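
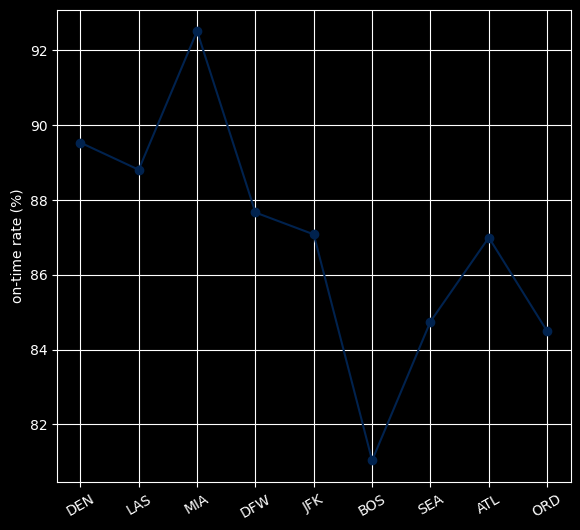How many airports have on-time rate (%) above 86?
Above 86: DEN, LAS, MIA, DFW, JFK, ATL.

6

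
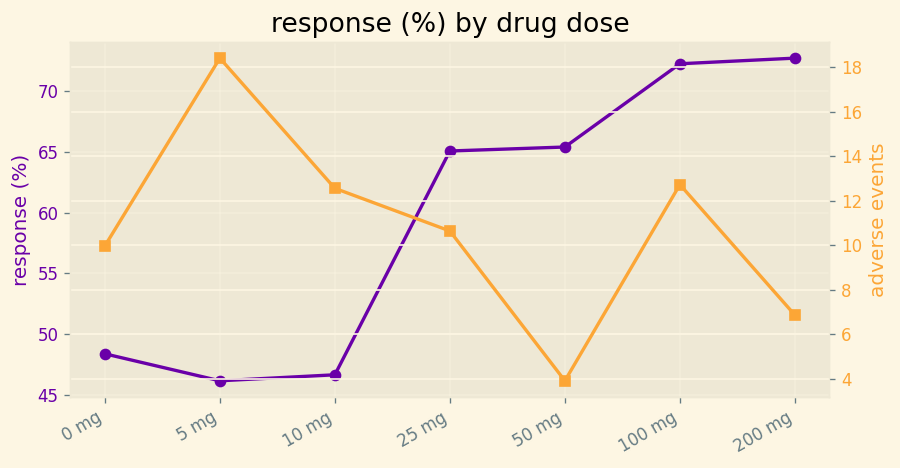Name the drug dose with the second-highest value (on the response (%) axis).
100 mg

Top 3 (on the response (%) axis): 200 mg ≈ 75, 100 mg ≈ 70, 50 mg ≈ 65.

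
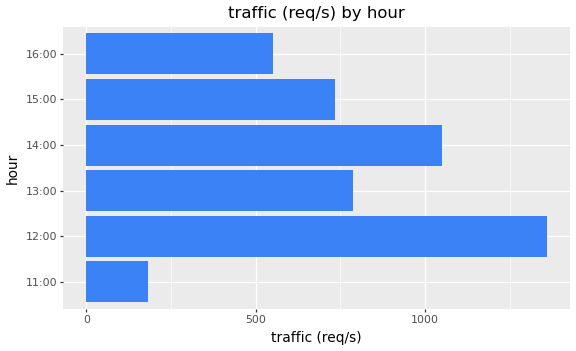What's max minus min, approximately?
Max 12:00 ≈ 1400, min 11:00 ≈ 200; range ≈ 1200.

≈ 1200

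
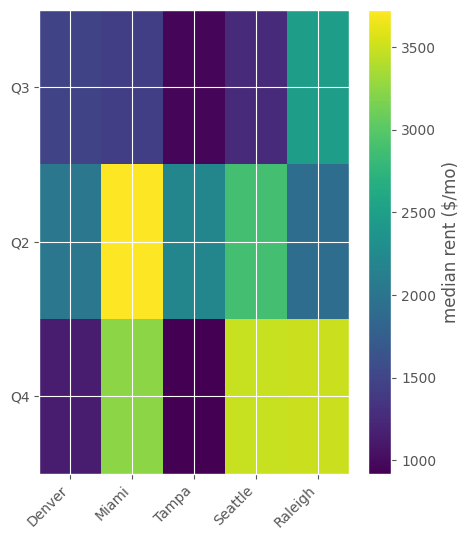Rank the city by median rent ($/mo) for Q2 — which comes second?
Seattle

Top 3 for Q2: Miami ≈ 3500, Seattle ≈ 3000, Tampa ≈ 2000.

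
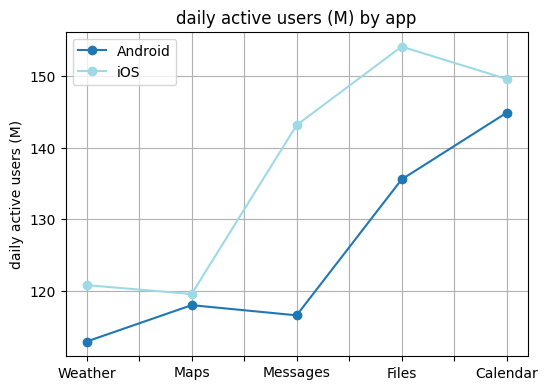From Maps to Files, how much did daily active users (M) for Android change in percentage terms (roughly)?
≈ +12.5%

Maps ≈ 120, Files ≈ 135; (135 − 120) / 120 ≈ +12.5%.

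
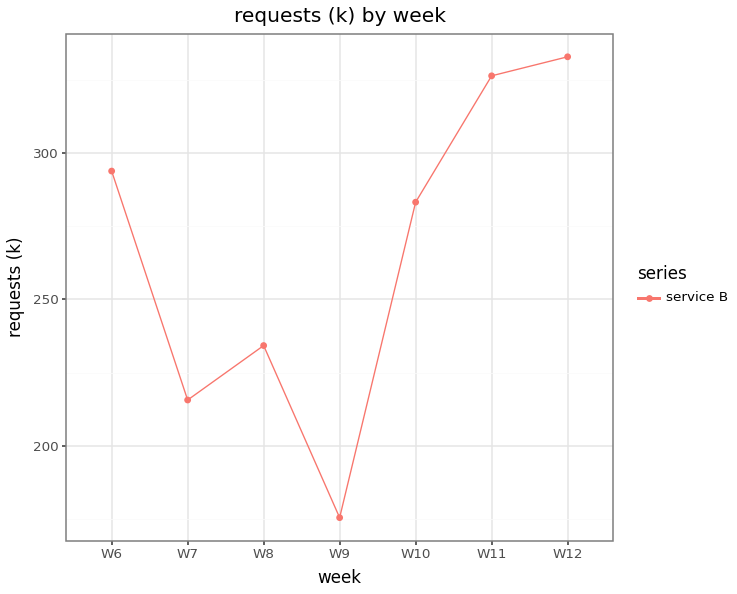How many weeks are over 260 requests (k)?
Above 260: W6, W10, W11, W12.

4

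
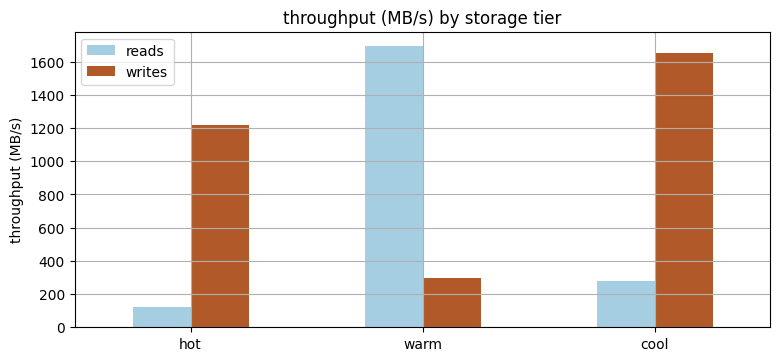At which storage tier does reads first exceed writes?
warm

hot: reads ≈ 200 vs writes ≈ 1200 (not yet); warm: reads ≈ 1600 vs writes ≈ 200 (first crossover).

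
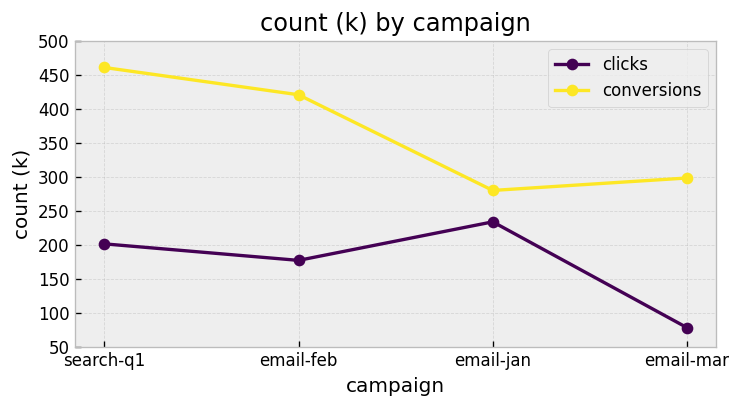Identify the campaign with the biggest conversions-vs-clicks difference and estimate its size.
search-q1, ≈ 250 k

search-q1: conversions ≈ 450, clicks ≈ 200 → gap ≈ 250. Next-largest (email-feb) is only ≈ 200.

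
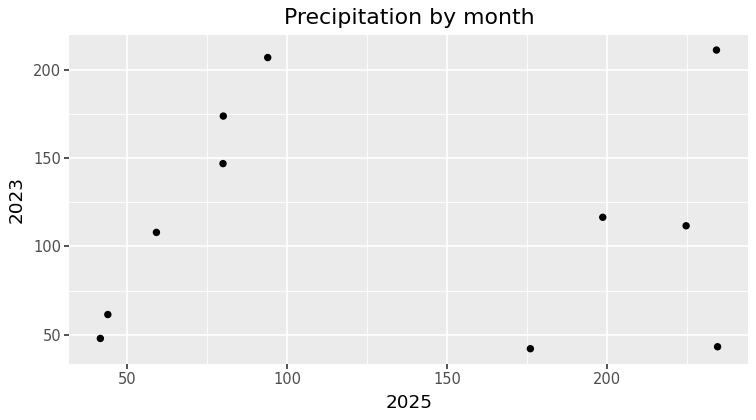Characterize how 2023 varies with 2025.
no clear correlation

Points are roughly uncorrelated; weak (|r| ≈ 0.0).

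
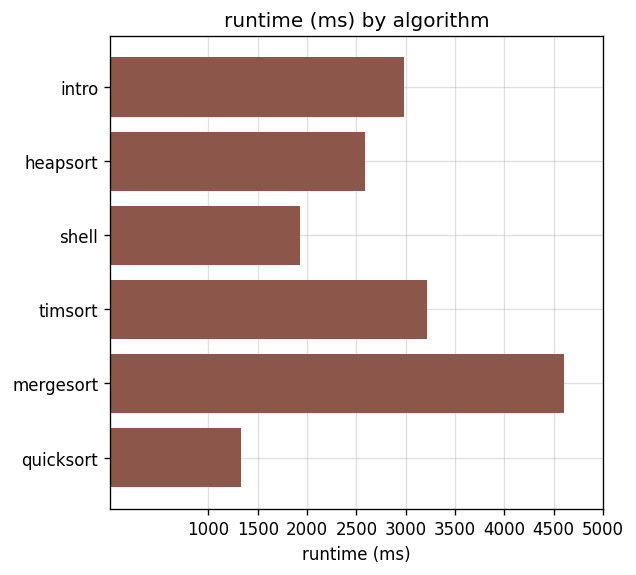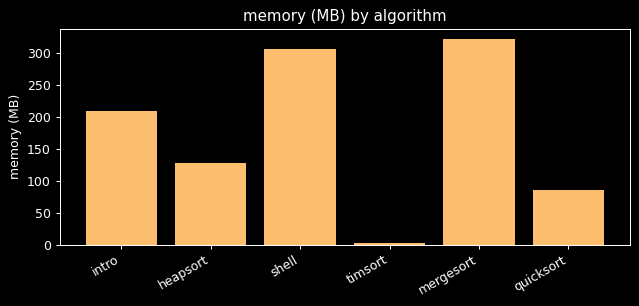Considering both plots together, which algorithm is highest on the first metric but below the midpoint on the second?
timsort

Chart 2 median memory (MB) ≈ 150; below-median algorithms: heapsort, timsort, quicksort. Among those, timsort has the highest runtime (ms) (≈ 3000).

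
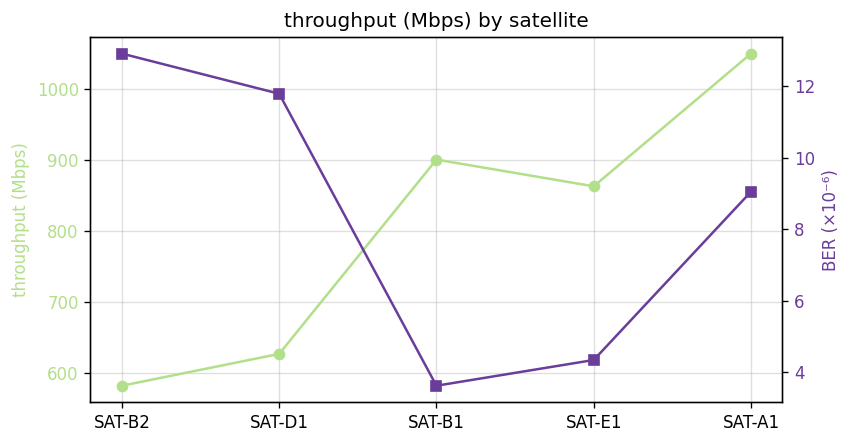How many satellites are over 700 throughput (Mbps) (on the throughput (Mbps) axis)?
Above 700: SAT-B1, SAT-E1, SAT-A1.

3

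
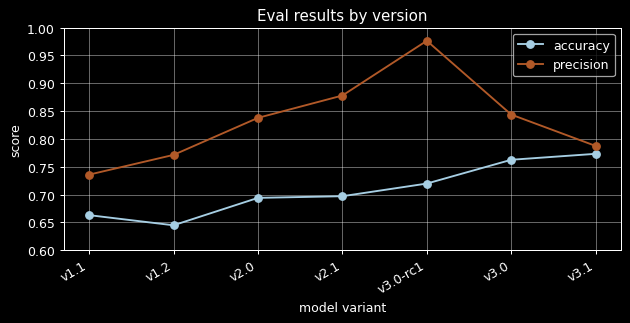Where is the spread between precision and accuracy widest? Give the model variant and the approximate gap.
v3.0-rc1, ≈ 0.30

v3.0-rc1: precision ≈ 1.00, accuracy ≈ 0.70 → gap ≈ 0.30. Next-largest (v2.1) is only ≈ 0.20.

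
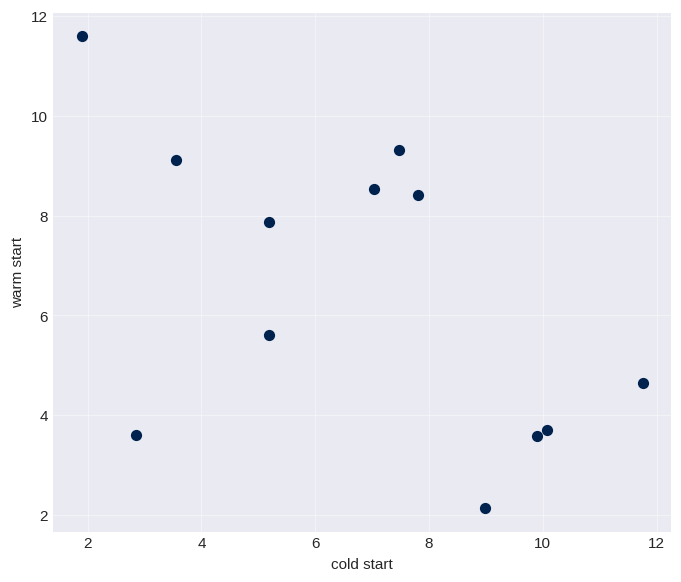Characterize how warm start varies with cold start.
Points are negatively correlated; moderate (|r| ≈ 0.5).

negative, moderate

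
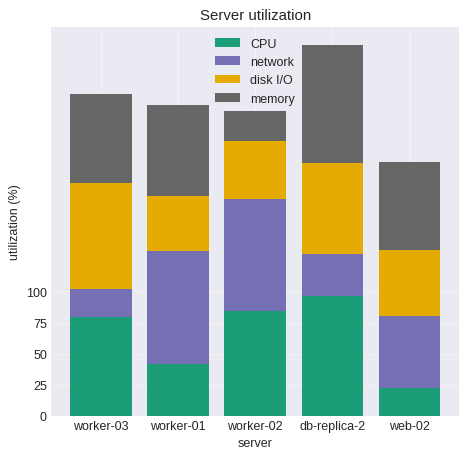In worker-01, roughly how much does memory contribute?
memory top ≈ 250, bottom ≈ 175; segment ≈ 75.

≈ 75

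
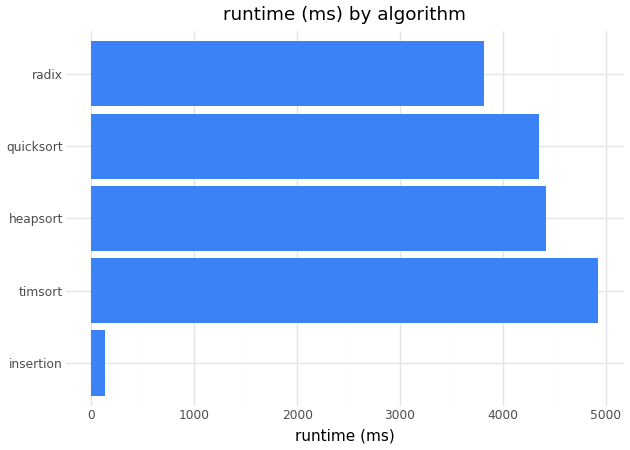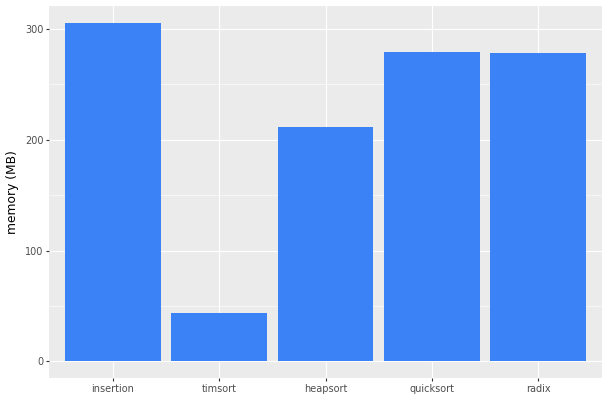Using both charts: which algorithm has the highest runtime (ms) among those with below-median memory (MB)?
timsort

Chart 2 median memory (MB) ≈ 300; below-median algorithms: timsort, heapsort. Among those, timsort has the highest runtime (ms) (≈ 5000).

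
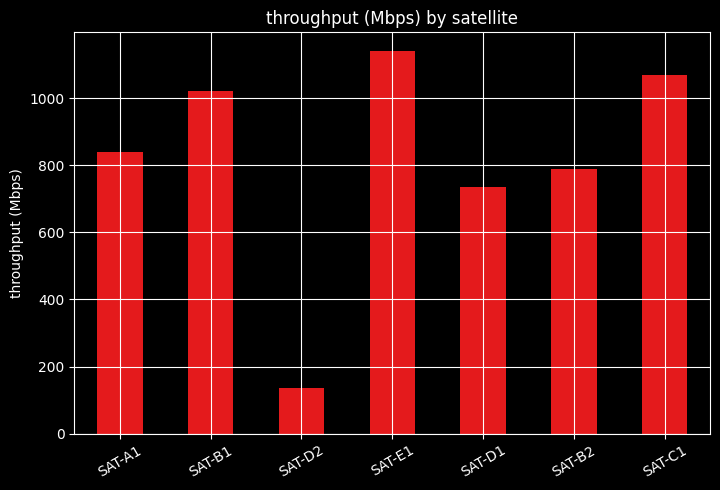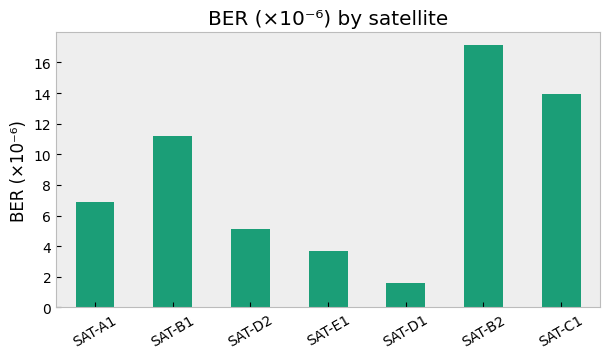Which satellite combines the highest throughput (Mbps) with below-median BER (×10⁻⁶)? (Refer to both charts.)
Chart 2 median BER (×10⁻⁶) ≈ 6; below-median satellites: SAT-D2, SAT-E1, SAT-D1. Among those, SAT-E1 has the highest throughput (Mbps) (≈ 1200).

SAT-E1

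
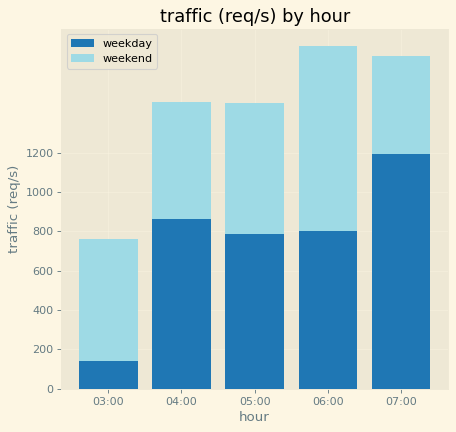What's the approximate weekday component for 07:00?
weekday top ≈ 1200, bottom ≈ 0; segment ≈ 1200.

≈ 1200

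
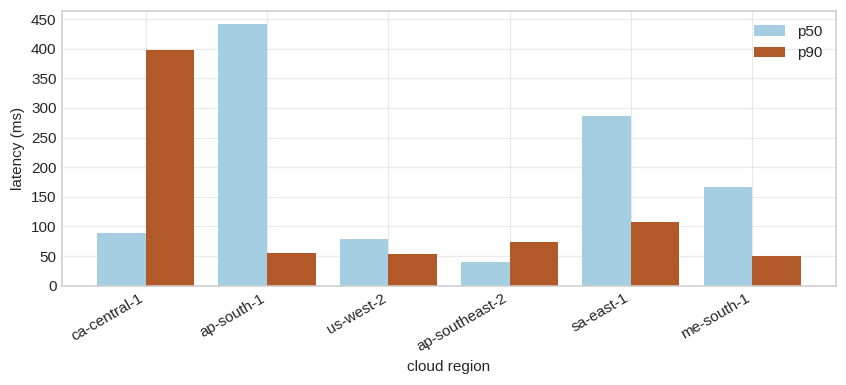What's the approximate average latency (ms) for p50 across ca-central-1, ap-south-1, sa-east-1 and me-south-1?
≈ 250

(100 + 450 + 300 + 150) / 4 ≈ 250.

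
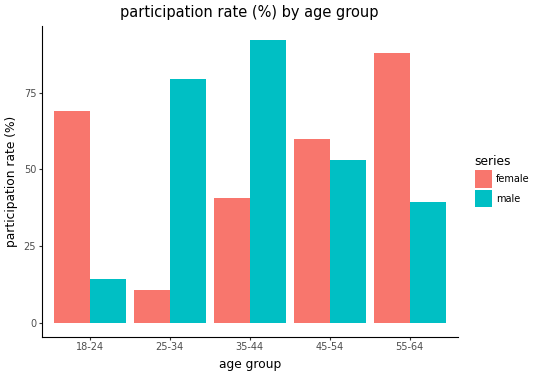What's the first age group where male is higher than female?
25-34

18-24: male ≈ 10 vs female ≈ 70 (not yet); 25-34: male ≈ 80 vs female ≈ 10 (first crossover).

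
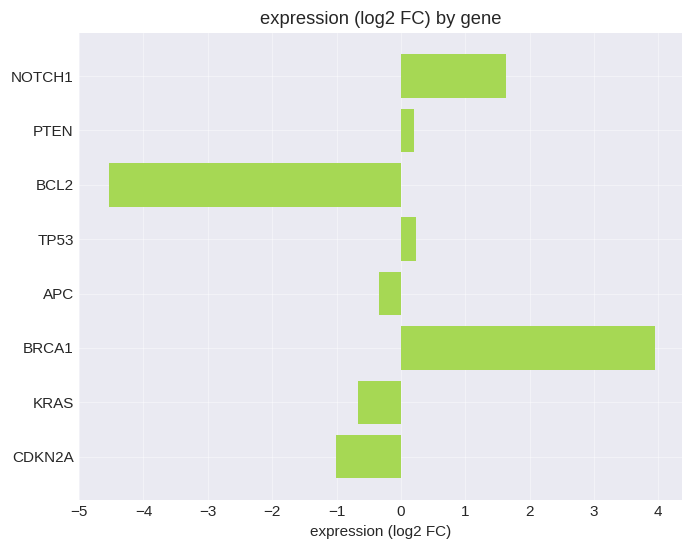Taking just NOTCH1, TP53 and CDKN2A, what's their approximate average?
≈ 0

(2 + 0 + -1) / 3 ≈ 0.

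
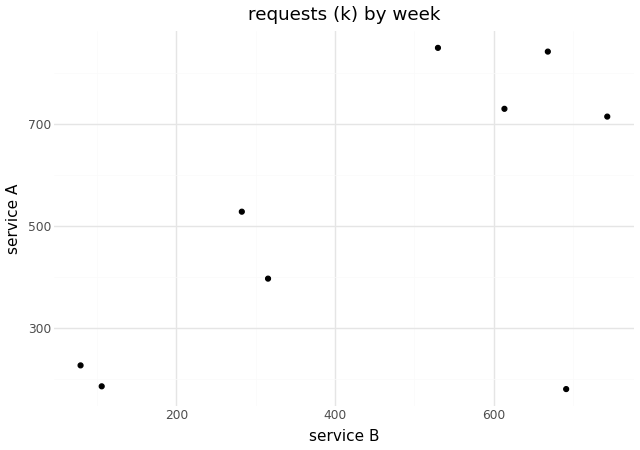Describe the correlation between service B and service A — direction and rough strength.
positive, moderate

Points are positively correlated; moderate (|r| ≈ 0.6).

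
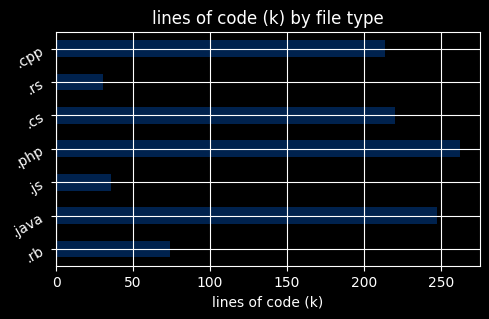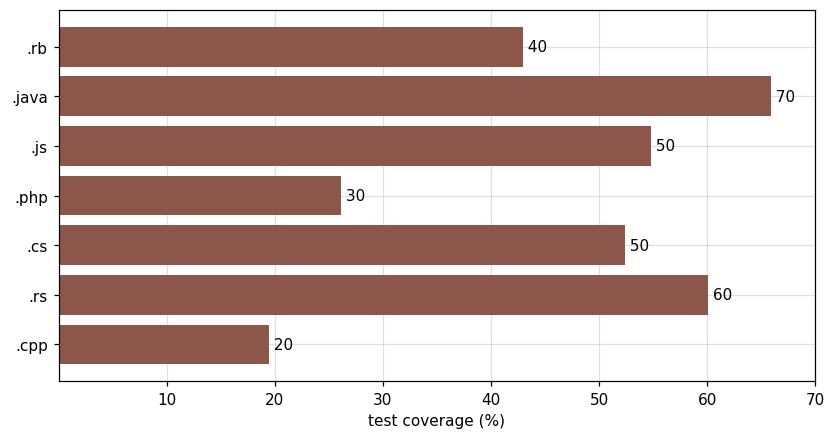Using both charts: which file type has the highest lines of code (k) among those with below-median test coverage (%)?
.php

Chart 2 median test coverage (%) ≈ 50; below-median file types: .rb, .php, .cpp. Among those, .php has the highest lines of code (k) (≈ 250).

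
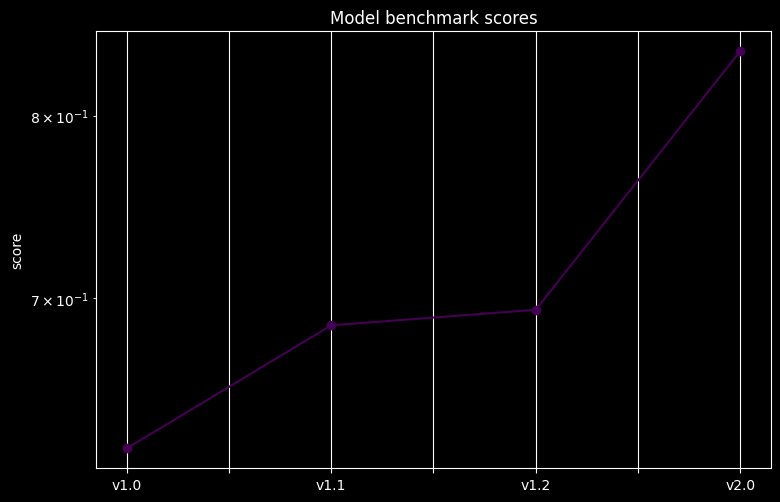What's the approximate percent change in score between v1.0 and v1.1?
≈ +9.7%

v1.0 ≈ 0.62, v1.1 ≈ 0.68; (0.68 − 0.62) / 0.62 ≈ +9.7%.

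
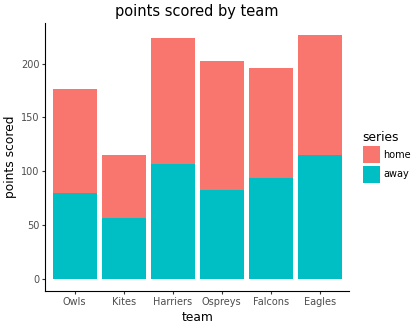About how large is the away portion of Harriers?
≈ 100

away top ≈ 100, bottom ≈ 0; segment ≈ 100.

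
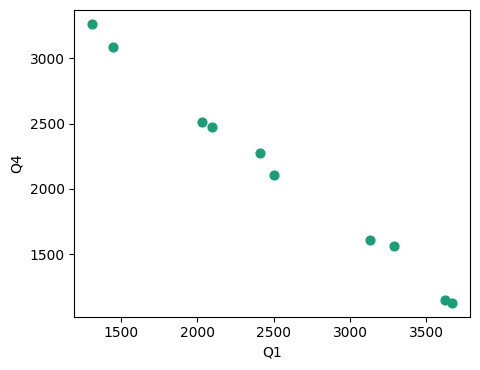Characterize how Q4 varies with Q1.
negative, strong

Points are negatively correlated; strong (|r| ≈ 1.0).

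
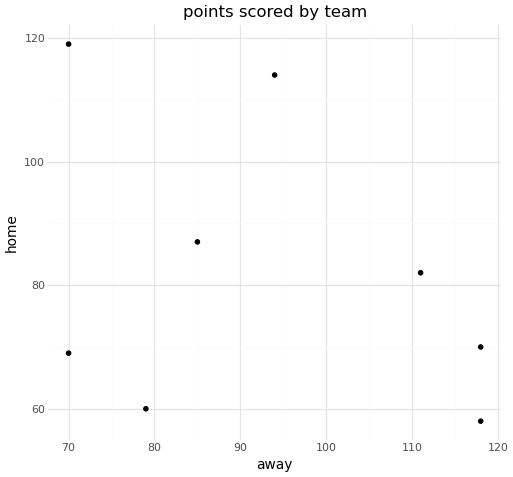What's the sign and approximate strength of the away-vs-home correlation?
Points are negatively correlated; weak (|r| ≈ 0.3).

negative, weak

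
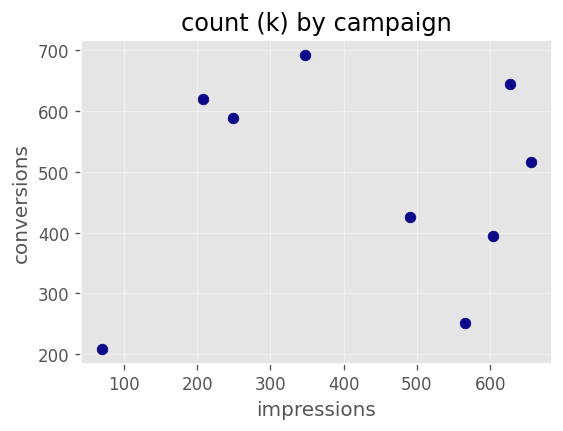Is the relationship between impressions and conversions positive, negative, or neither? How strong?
no clear correlation

Points are roughly uncorrelated; weak (|r| ≈ 0.1).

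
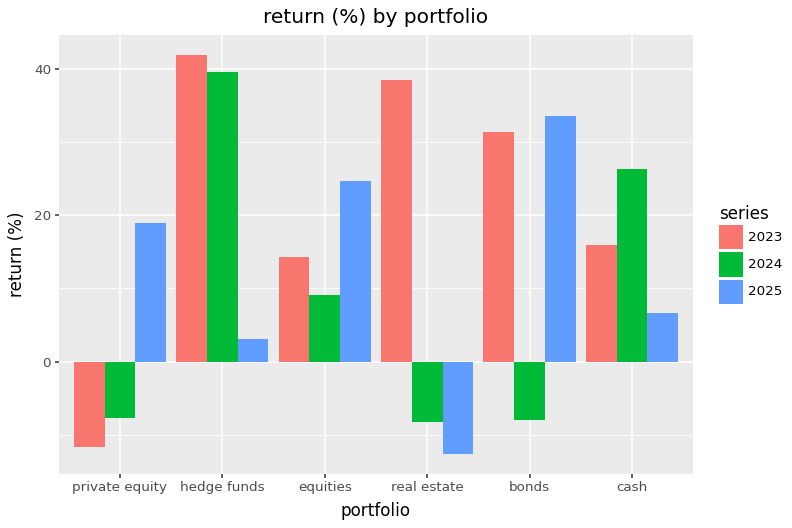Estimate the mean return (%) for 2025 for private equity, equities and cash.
≈ 17

(20 + 25 + 5) / 3 ≈ 17.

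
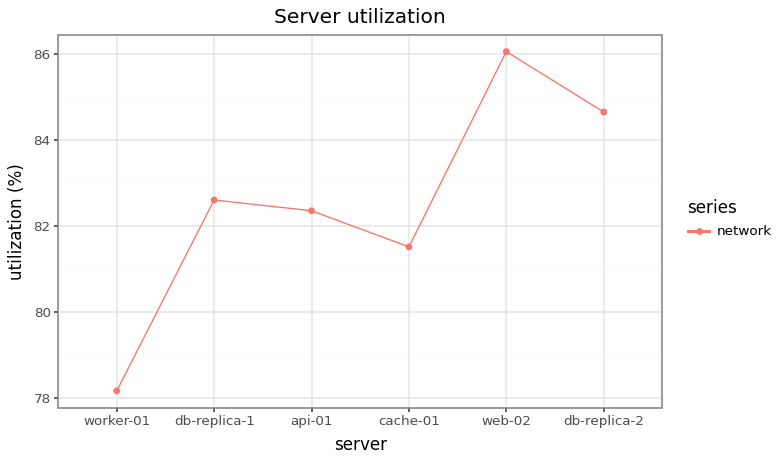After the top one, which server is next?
Top 3: web-02 ≈ 86, db-replica-2 ≈ 85, db-replica-1 ≈ 83.

db-replica-2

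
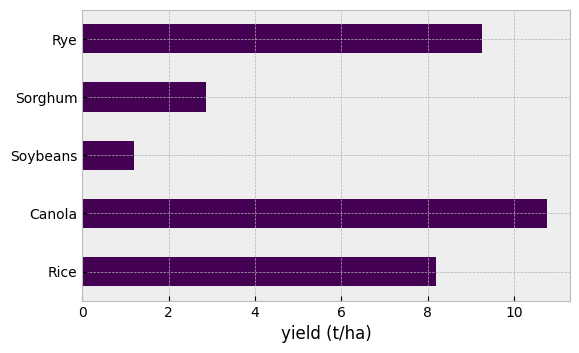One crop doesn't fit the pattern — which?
Soybeans ≈ 1; the rest sit between ≈ 3 and ≈ 11.

Soybeans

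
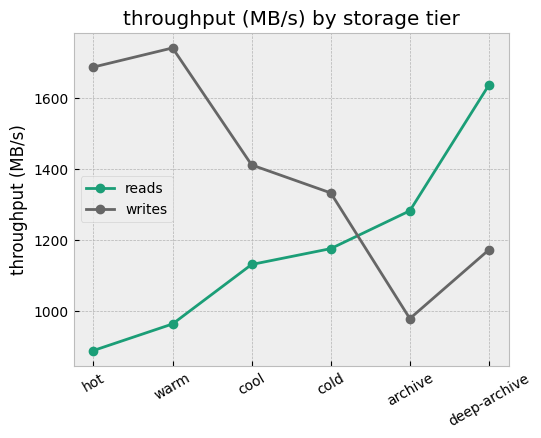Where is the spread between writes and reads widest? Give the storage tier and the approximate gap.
hot, ≈ 800 MB/s

hot: writes ≈ 1700, reads ≈ 900 → gap ≈ 800. Next-largest (warm) is only ≈ 700.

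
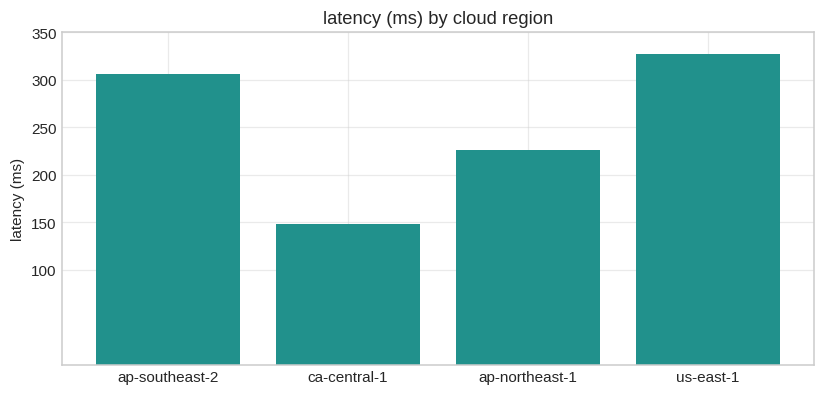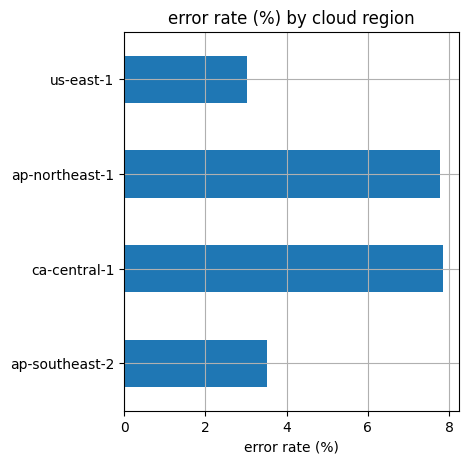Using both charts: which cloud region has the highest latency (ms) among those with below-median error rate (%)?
Chart 2 median error rate (%) ≈ 6; below-median cloud regions: ap-southeast-2, us-east-1. Among those, us-east-1 has the highest latency (ms) (≈ 350).

us-east-1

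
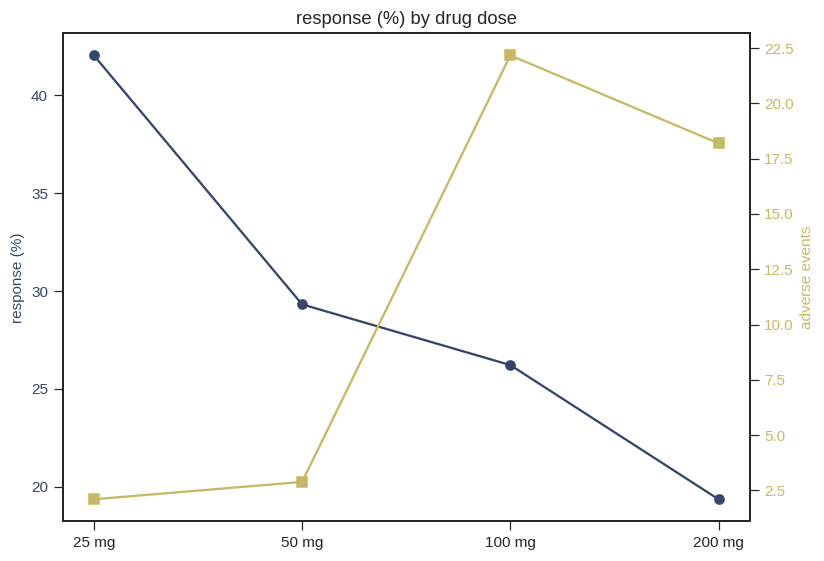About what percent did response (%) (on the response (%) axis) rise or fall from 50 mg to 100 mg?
≈ -13.3%

50 mg ≈ 30, 100 mg ≈ 26; (26 − 30) / 30 ≈ -13.3%.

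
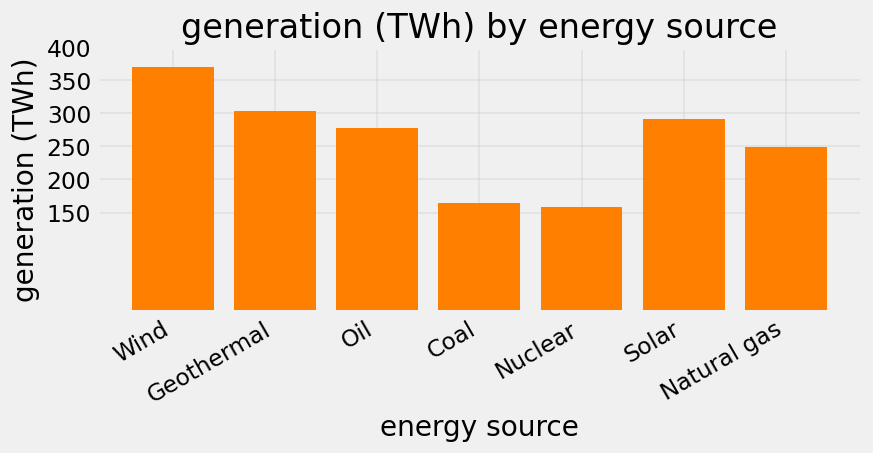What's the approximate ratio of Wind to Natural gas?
≈ 1.4×

Wind ≈ 350, Natural gas ≈ 250; 350/250 ≈ 1.4.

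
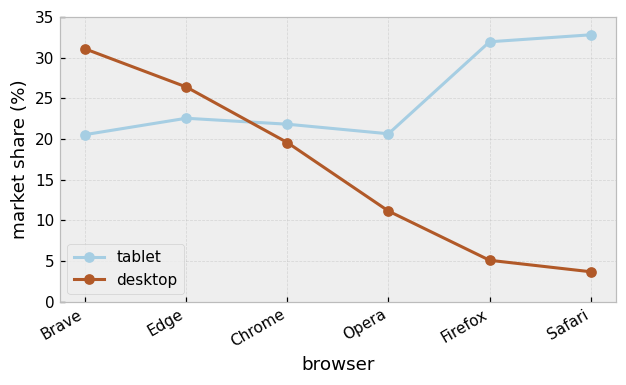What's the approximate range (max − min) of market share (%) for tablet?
Max Safari ≈ 35, min Brave ≈ 20; range ≈ 15.

≈ 15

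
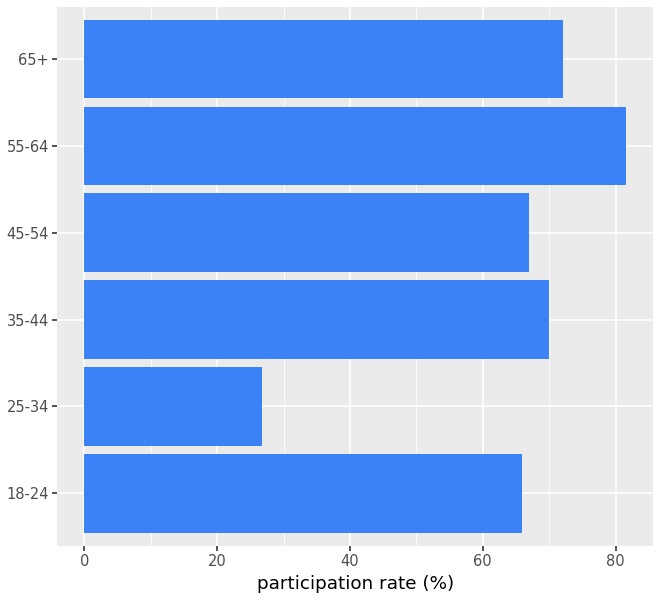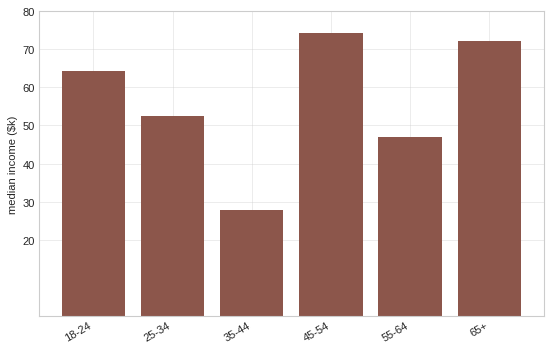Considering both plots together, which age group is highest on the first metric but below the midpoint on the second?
55-64

Chart 2 median median income ($k) ≈ 60; below-median age groups: 25-34, 35-44, 55-64. Among those, 55-64 has the highest participation rate (%) (≈ 80).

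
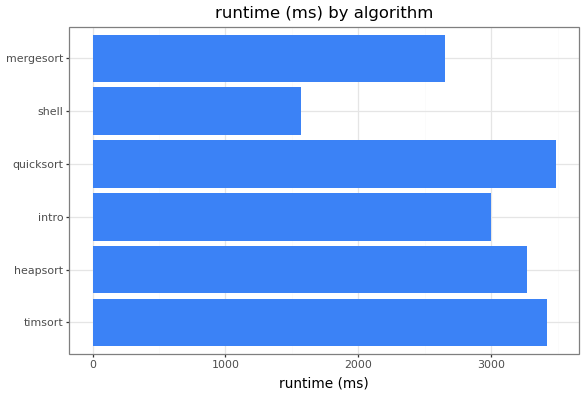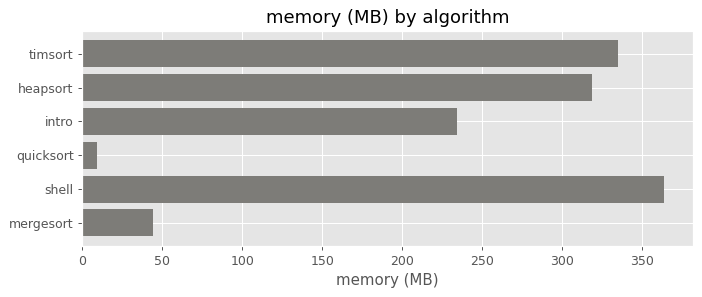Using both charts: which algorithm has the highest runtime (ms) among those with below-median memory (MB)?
Chart 2 median memory (MB) ≈ 300; below-median algorithms: intro, quicksort, mergesort. Among those, quicksort has the highest runtime (ms) (≈ 3500).

quicksort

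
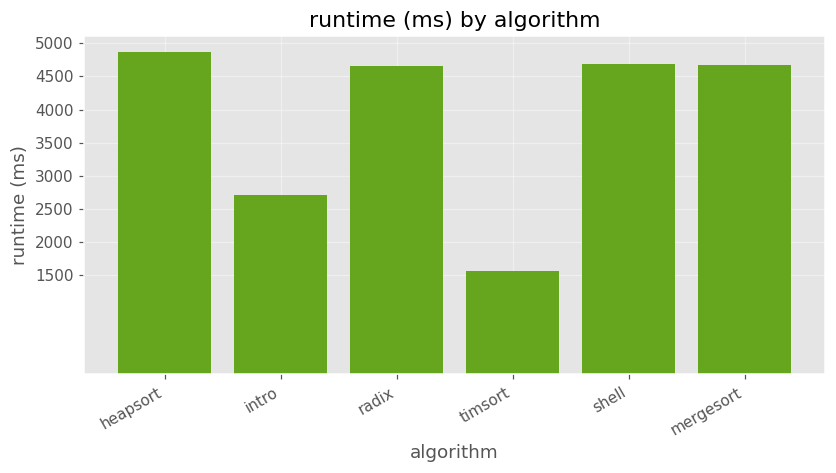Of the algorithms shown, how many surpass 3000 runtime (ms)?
4

Above 3000: heapsort, radix, shell, mergesort.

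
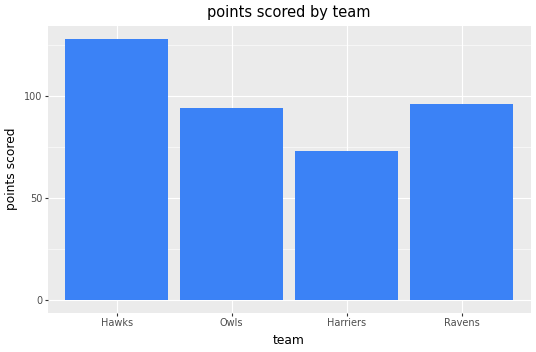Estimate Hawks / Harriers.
≈ 1.5×

Hawks ≈ 120, Harriers ≈ 80; 120/80 ≈ 1.5.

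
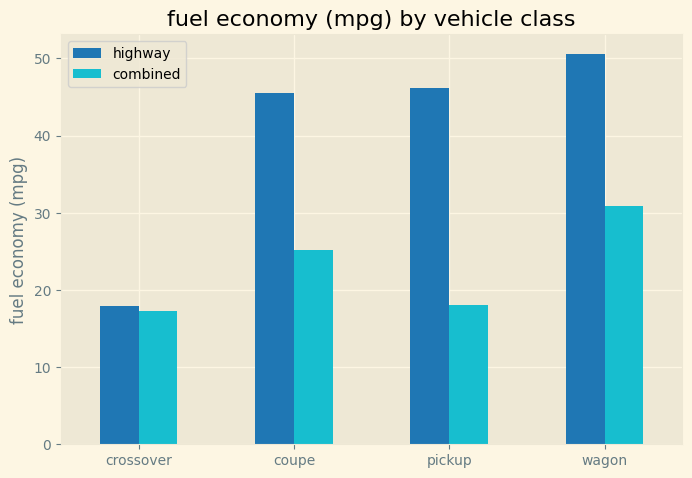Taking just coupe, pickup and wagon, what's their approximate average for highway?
(45 + 45 + 50) / 3 ≈ 47.

≈ 47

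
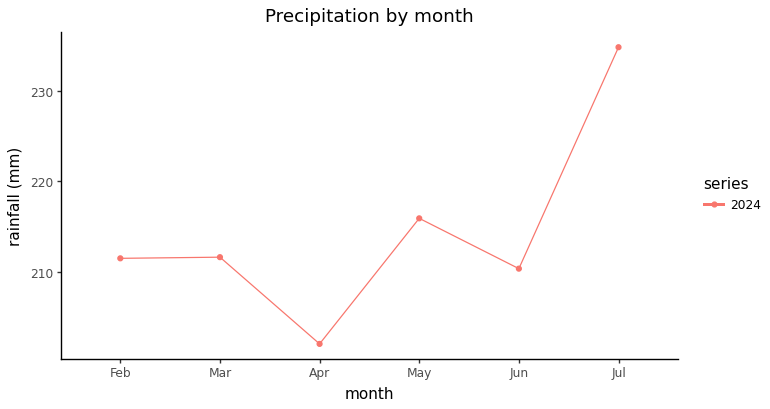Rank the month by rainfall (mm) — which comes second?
Top 3: Jul ≈ 235, May ≈ 215, Mar ≈ 210.

May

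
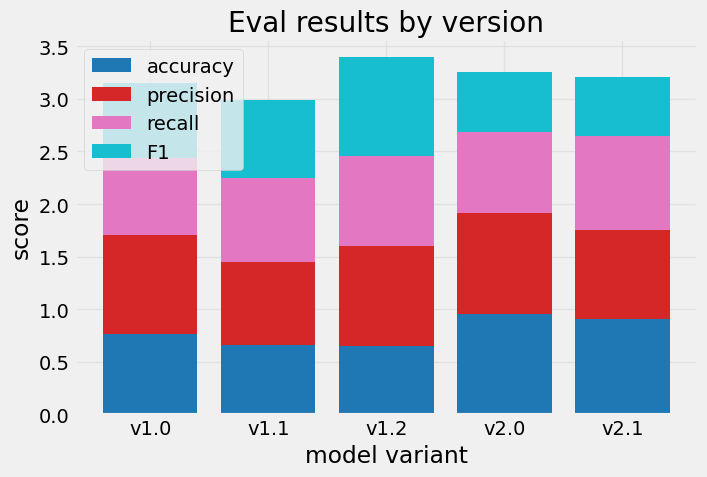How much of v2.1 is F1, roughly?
≈ 0.5

F1 top ≈ 3.0, bottom ≈ 2.5; segment ≈ 0.5.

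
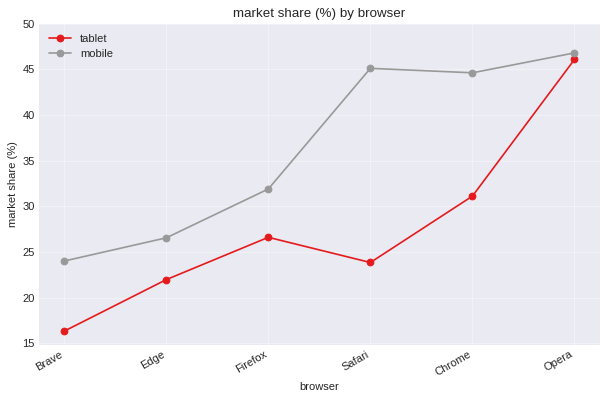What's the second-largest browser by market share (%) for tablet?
Chrome

Top 3 for tablet: Opera ≈ 45, Chrome ≈ 30, Firefox ≈ 25.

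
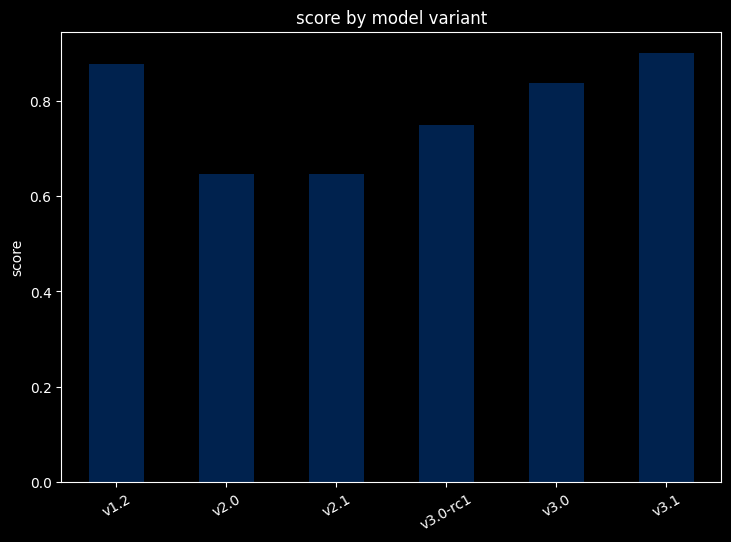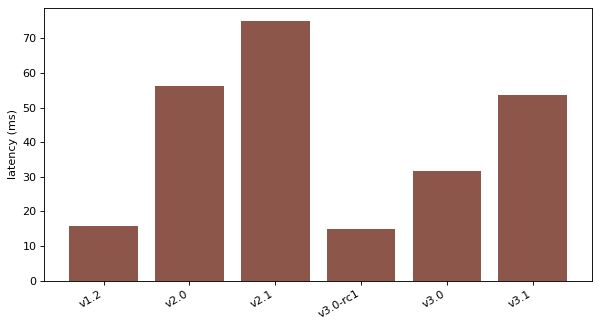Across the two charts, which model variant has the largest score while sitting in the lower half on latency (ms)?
Chart 2 median latency (ms) ≈ 40; below-median model variants: v1.2, v3.0-rc1, v3.0. Among those, v1.2 has the highest score (≈ 0.9).

v1.2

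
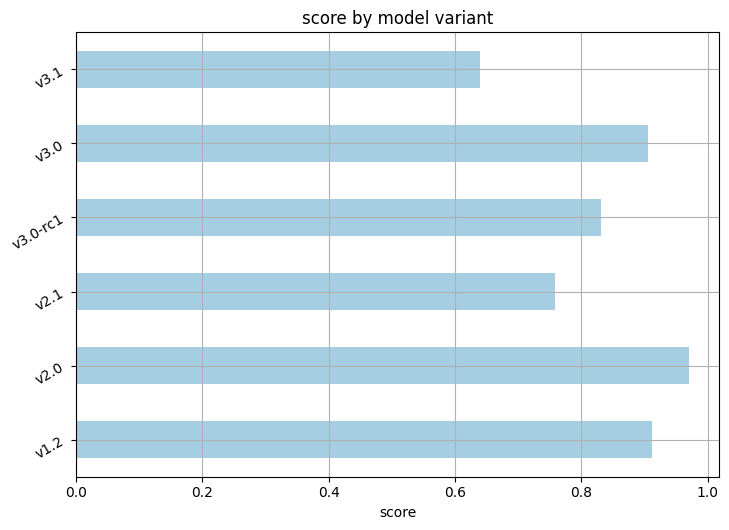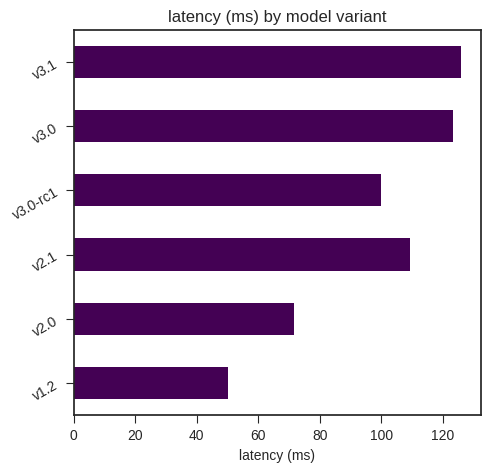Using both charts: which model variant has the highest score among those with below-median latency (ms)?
v2.0

Chart 2 median latency (ms) ≈ 100; below-median model variants: v1.2, v2.0, v3.0-rc1. Among those, v2.0 has the highest score (≈ 1).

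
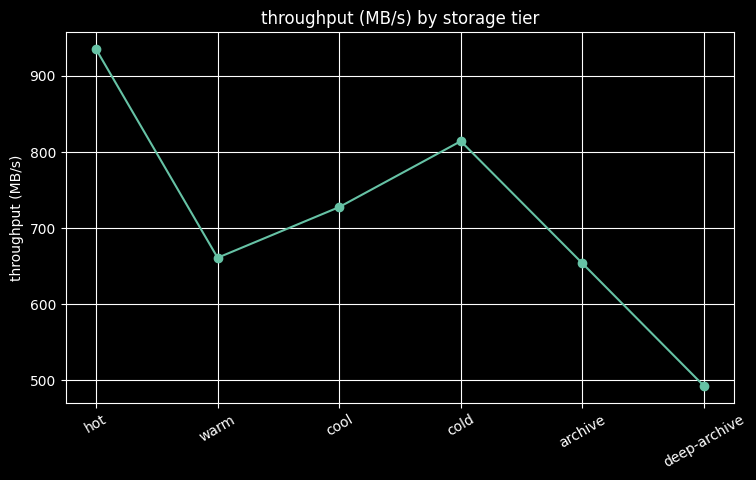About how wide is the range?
≈ 450

Max hot ≈ 950, min deep-archive ≈ 500; range ≈ 450.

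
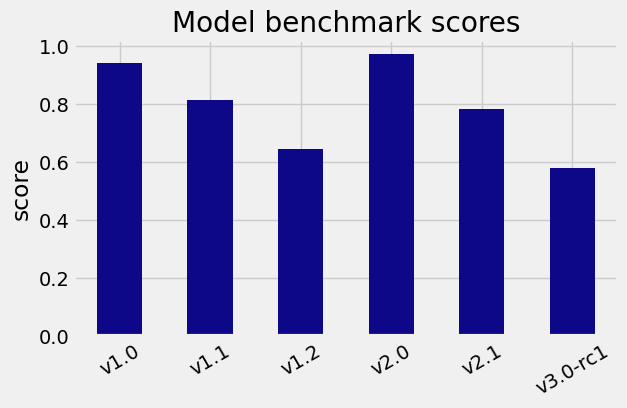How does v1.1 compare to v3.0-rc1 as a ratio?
≈ 1.33×

v1.1 ≈ 0.8, v3.0-rc1 ≈ 0.6; 0.8/0.6 ≈ 1.33.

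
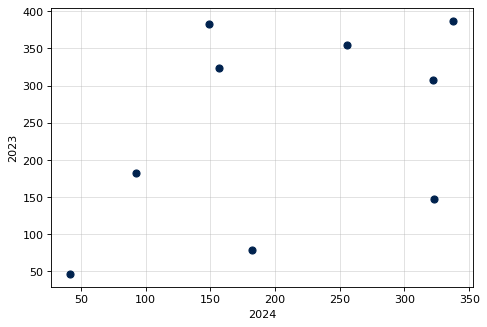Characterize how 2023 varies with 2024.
Points are positively correlated; moderate (|r| ≈ 0.5).

positive, moderate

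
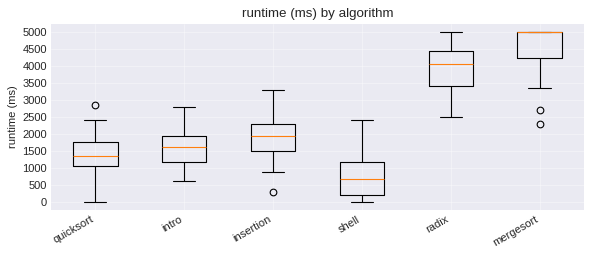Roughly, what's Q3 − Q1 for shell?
≈ 1000

Q3 ≈ 1000, Q1 ≈ 0; IQR ≈ 1000.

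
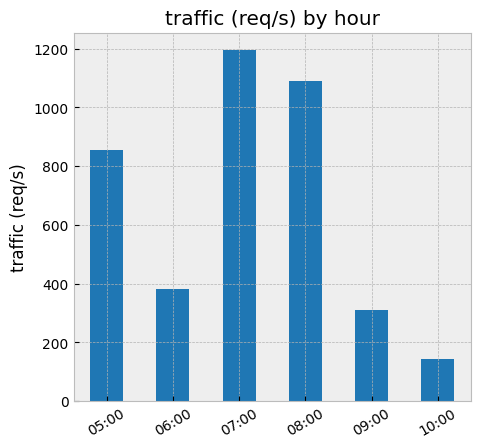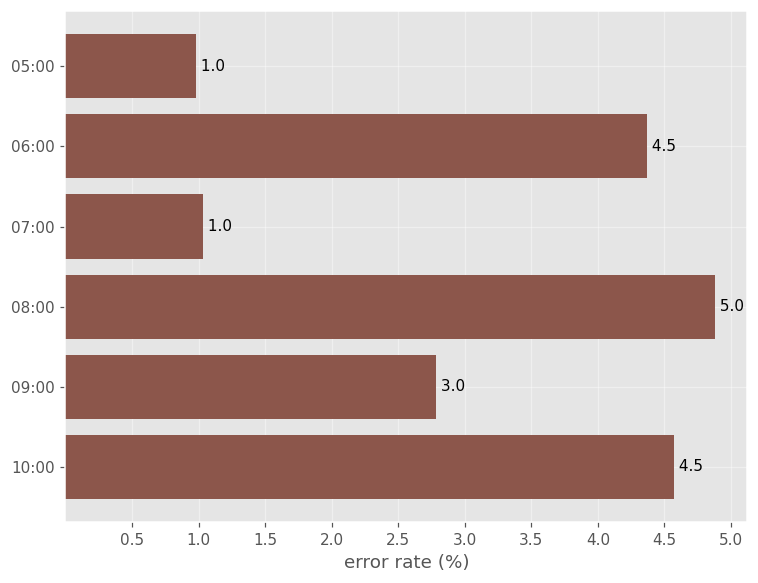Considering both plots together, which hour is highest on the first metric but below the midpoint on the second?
07:00

Chart 2 median error rate (%) ≈ 3.5; below-median hours: 05:00, 07:00, 09:00. Among those, 07:00 has the highest traffic (req/s) (≈ 1200).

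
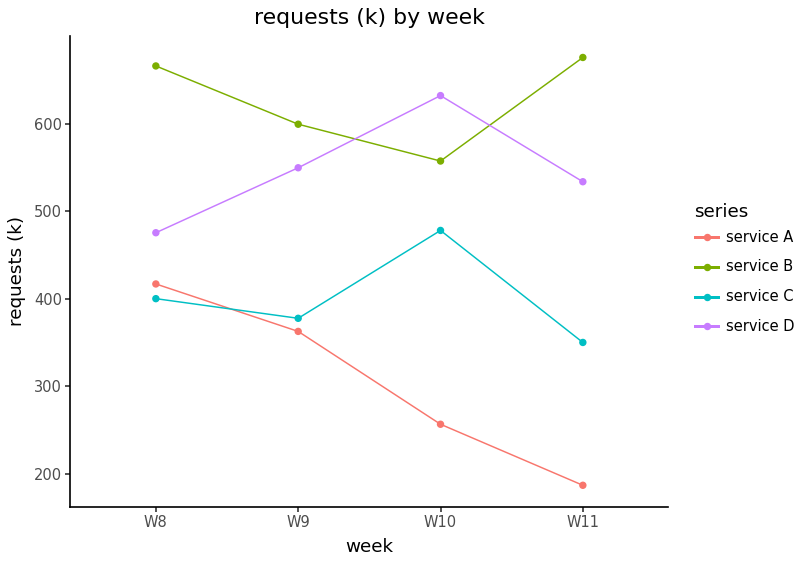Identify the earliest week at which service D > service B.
W9: service D ≈ 550 vs service B ≈ 600 (not yet); W10: service D ≈ 650 vs service B ≈ 550 (first crossover).

W10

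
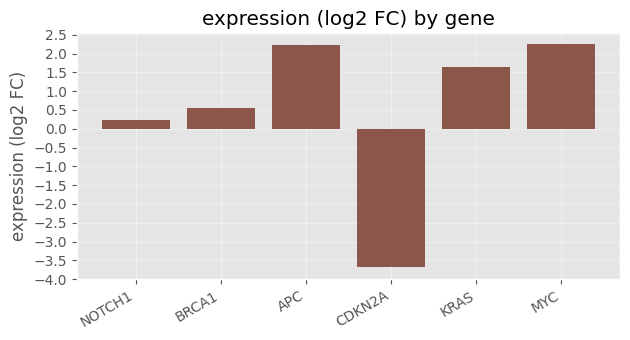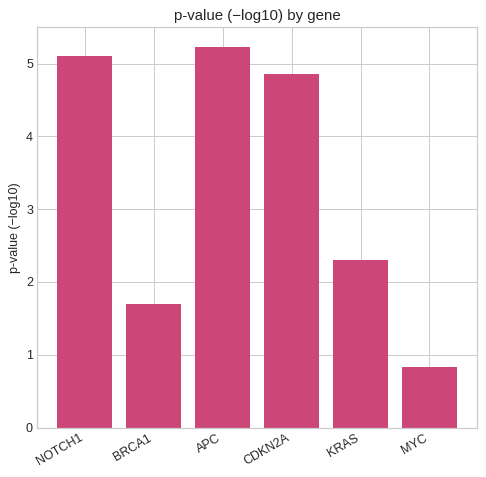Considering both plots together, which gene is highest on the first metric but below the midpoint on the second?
MYC

Chart 2 median p-value (−log10) ≈ 3.5; below-median genes: BRCA1, KRAS, MYC. Among those, MYC has the highest expression (log2 FC) (≈ 2).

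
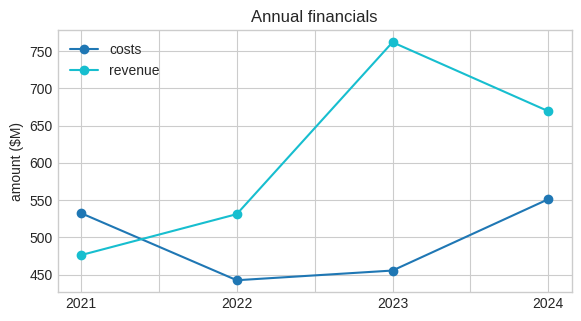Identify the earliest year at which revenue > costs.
2022

2021: revenue ≈ 500 vs costs ≈ 550 (not yet); 2022: revenue ≈ 550 vs costs ≈ 450 (first crossover).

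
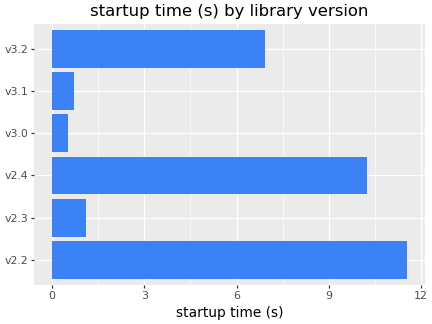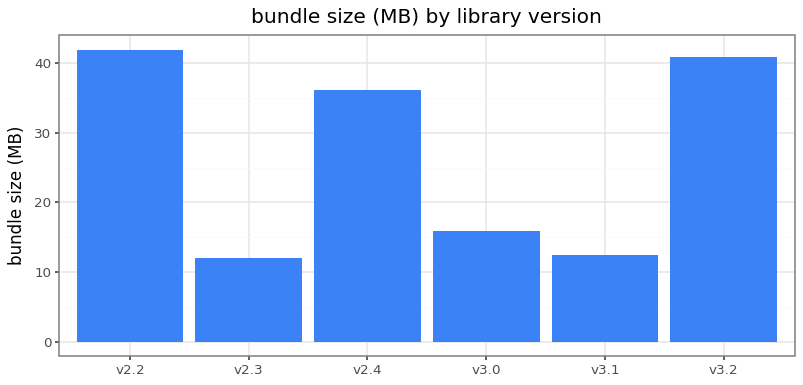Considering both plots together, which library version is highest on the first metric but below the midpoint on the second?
Chart 2 median bundle size (MB) ≈ 25; below-median library versions: v2.3, v3.0, v3.1. Among those, v2.3 has the highest startup time (s) (≈ 2).

v2.3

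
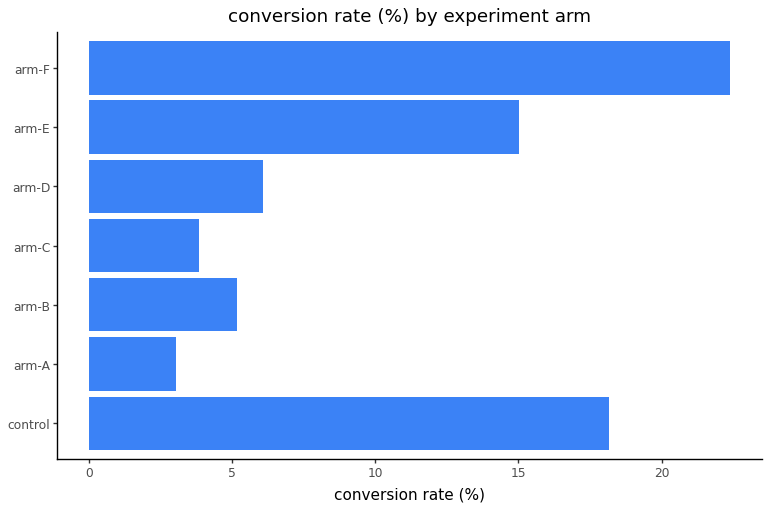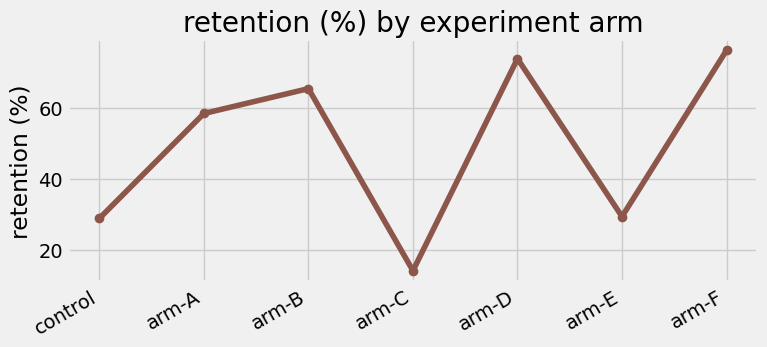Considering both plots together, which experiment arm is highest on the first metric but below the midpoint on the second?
Chart 2 median retention (%) ≈ 60; below-median experiment arms: control, arm-C, arm-E. Among those, control has the highest conversion rate (%) (≈ 20).

control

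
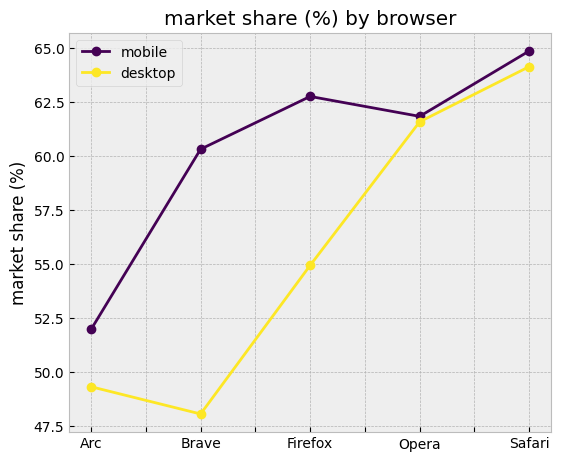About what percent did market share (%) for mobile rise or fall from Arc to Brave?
Arc ≈ 52, Brave ≈ 60; (60 − 52) / 52 ≈ +15.4%.

≈ +15.4%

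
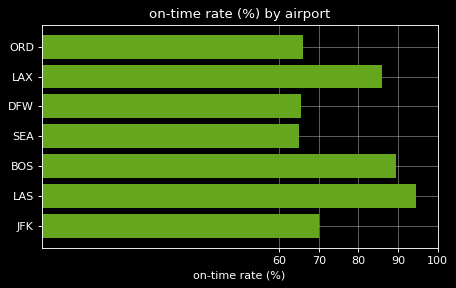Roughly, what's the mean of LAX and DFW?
≈ 80

(90 + 70) / 2 ≈ 80.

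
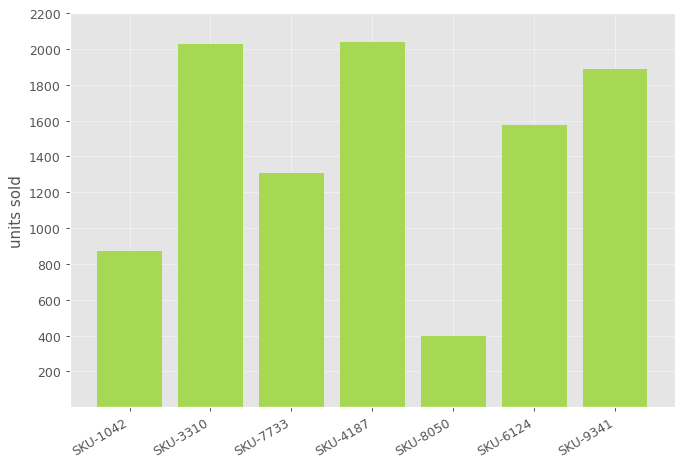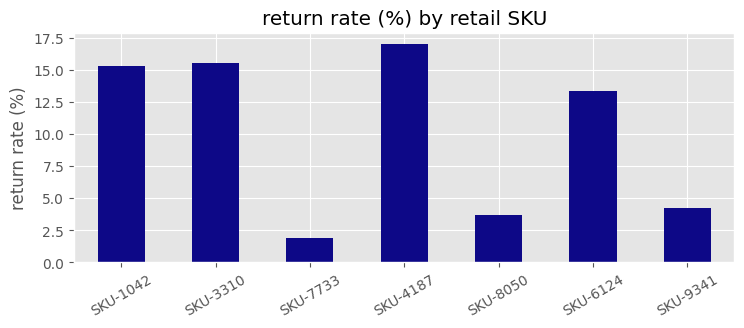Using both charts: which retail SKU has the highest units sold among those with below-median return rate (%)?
SKU-9341

Chart 2 median return rate (%) ≈ 14; below-median retail SKUs: SKU-7733, SKU-8050, SKU-9341. Among those, SKU-9341 has the highest units sold (≈ 1800).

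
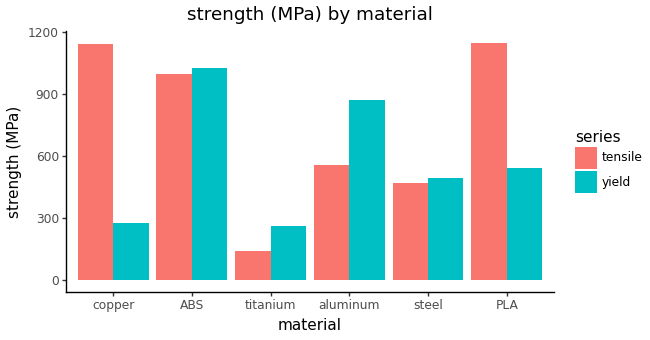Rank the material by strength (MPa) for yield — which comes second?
aluminum

Top 3 for yield: ABS ≈ 1000, aluminum ≈ 900, PLA ≈ 500.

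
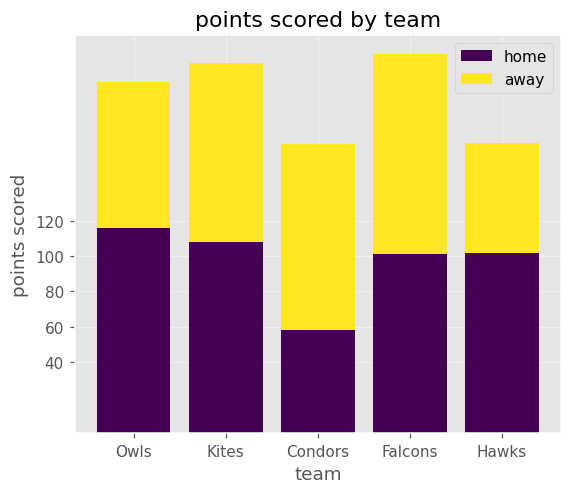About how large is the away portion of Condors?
≈ 100

away top ≈ 160, bottom ≈ 60; segment ≈ 100.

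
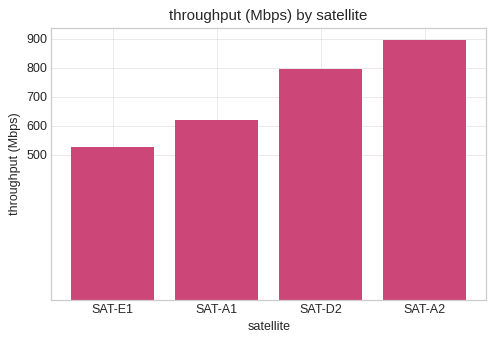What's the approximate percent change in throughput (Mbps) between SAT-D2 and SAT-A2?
SAT-D2 ≈ 800, SAT-A2 ≈ 900; (900 − 800) / 800 ≈ +12.5%.

≈ +12.5%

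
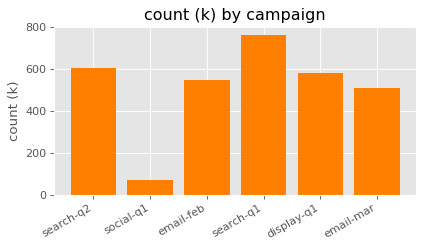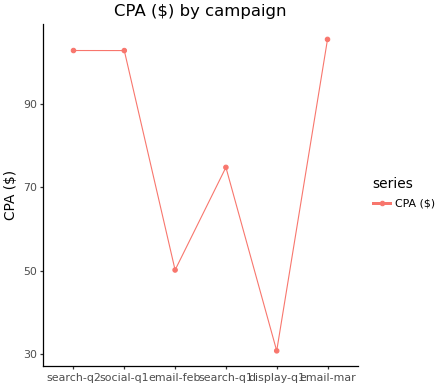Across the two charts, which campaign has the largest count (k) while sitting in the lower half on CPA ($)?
search-q1

Chart 2 median CPA ($) ≈ 90; below-median campaigns: email-feb, search-q1, display-q1. Among those, search-q1 has the highest count (k) (≈ 800).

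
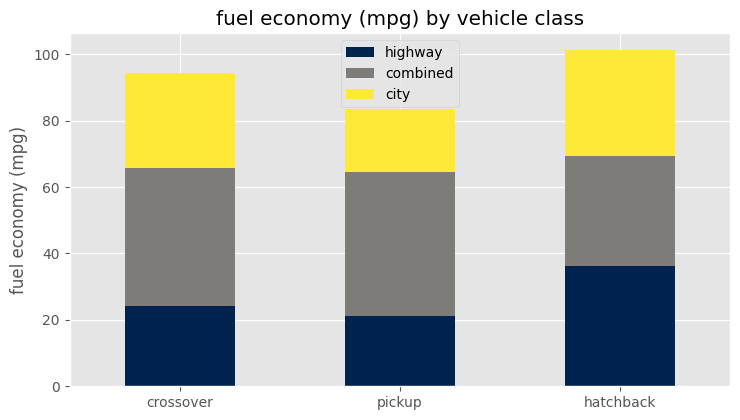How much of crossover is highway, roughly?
highway top ≈ 20, bottom ≈ 0; segment ≈ 20.

≈ 20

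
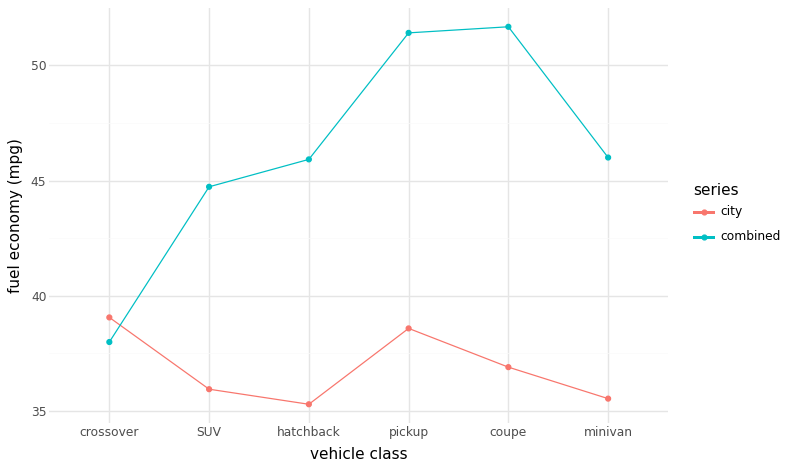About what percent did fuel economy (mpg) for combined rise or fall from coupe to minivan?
≈ -11.5%

coupe ≈ 52, minivan ≈ 46; (46 − 52) / 52 ≈ -11.5%.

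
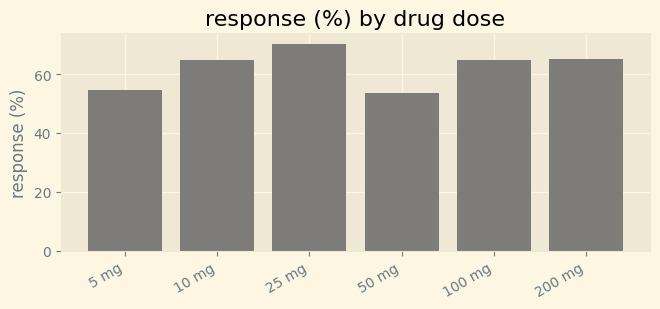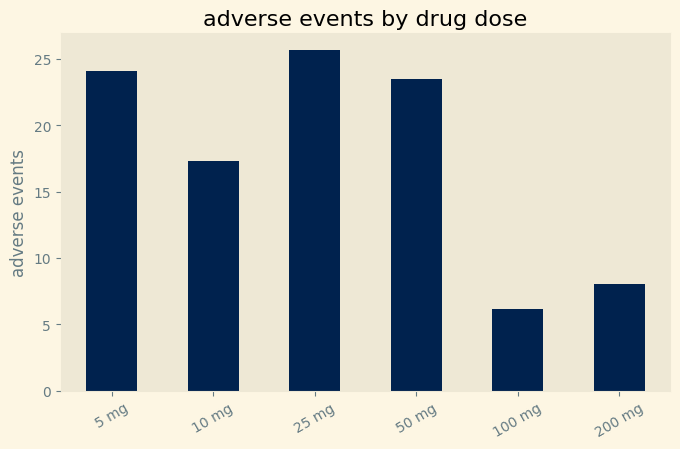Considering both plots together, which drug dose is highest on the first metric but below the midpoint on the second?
200 mg

Chart 2 median adverse events ≈ 20; below-median drug doses: 10 mg, 100 mg, 200 mg. Among those, 200 mg has the highest response (%) (≈ 70).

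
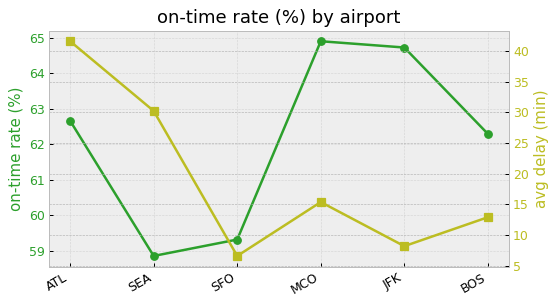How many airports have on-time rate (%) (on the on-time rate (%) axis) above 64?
Above 64: MCO, JFK.

2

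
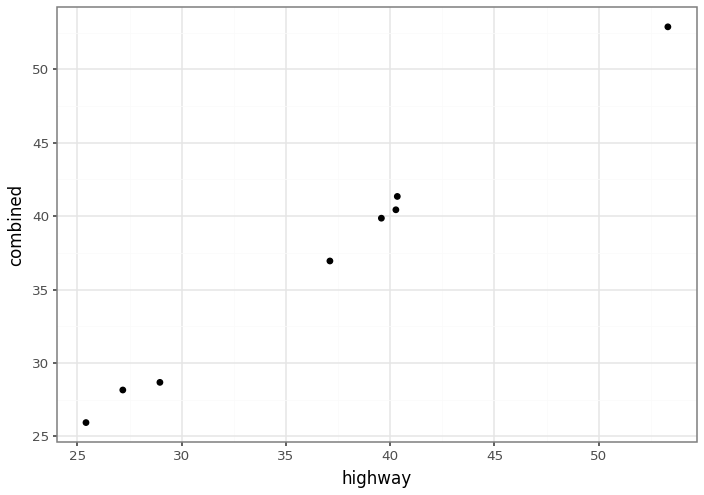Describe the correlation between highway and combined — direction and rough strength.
positive, strong

Points are positively correlated; strong (|r| ≈ 1.0).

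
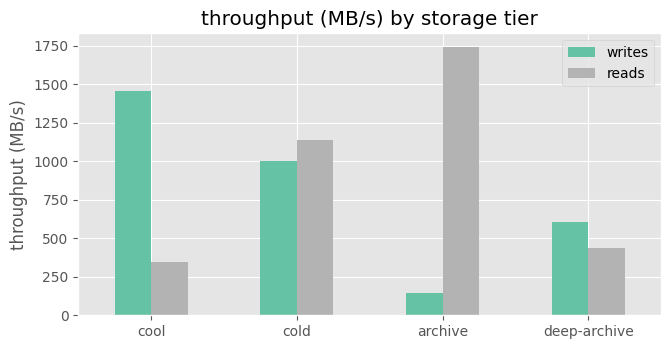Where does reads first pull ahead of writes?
cold

cool: reads ≈ 400 vs writes ≈ 1400 (not yet); cold: reads ≈ 1200 vs writes ≈ 1000 (first crossover).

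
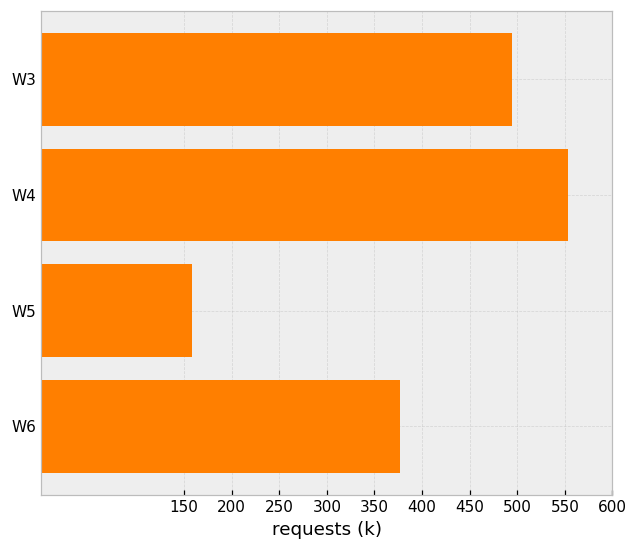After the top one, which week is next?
W3

Top 3: W4 ≈ 550, W3 ≈ 500, W6 ≈ 400.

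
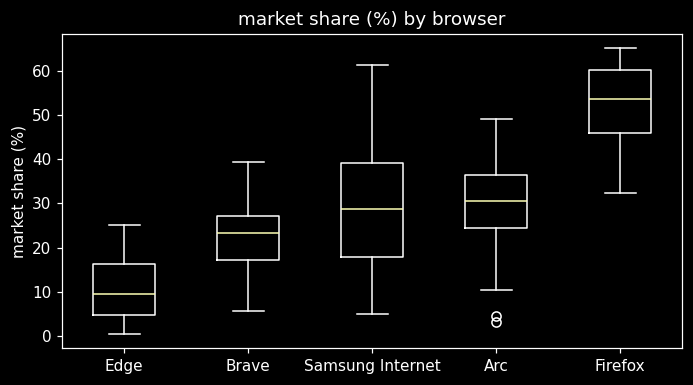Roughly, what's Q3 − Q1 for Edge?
≈ 10

Q3 ≈ 15, Q1 ≈ 5; IQR ≈ 10.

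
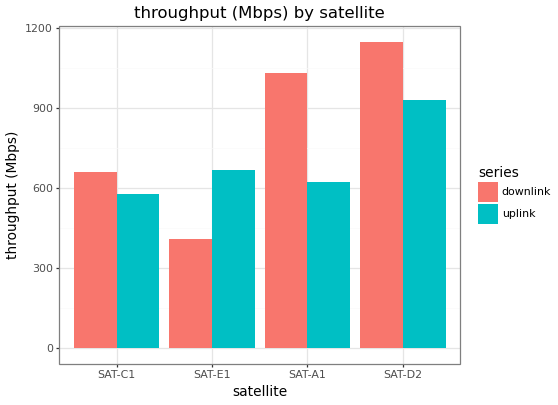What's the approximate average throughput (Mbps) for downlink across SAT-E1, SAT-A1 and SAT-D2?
(400 + 1000 + 1200) / 3 ≈ 867.

≈ 867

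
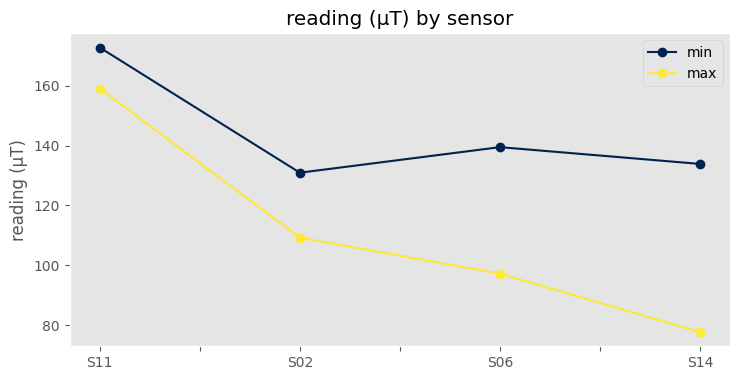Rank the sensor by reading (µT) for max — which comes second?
S02

Top 3 for max: S11 ≈ 160, S02 ≈ 110, S06 ≈ 100.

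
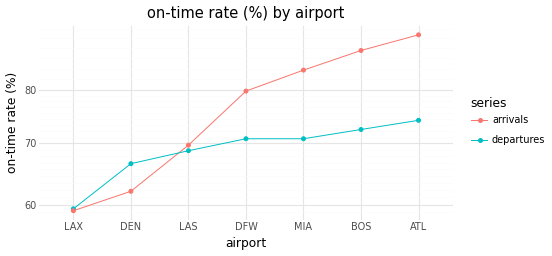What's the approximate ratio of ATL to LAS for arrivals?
≈ 1.29×

ATL ≈ 90, LAS ≈ 70; 90/70 ≈ 1.29.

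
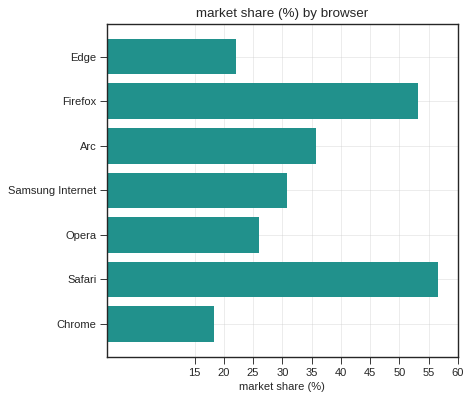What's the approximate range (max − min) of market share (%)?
Max Safari ≈ 55, min Chrome ≈ 20; range ≈ 35.

≈ 35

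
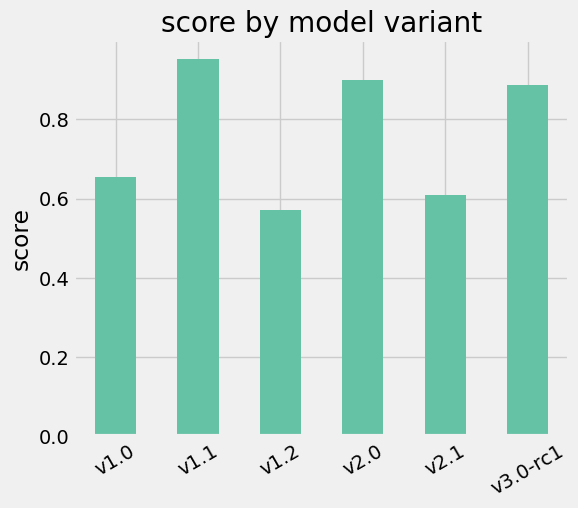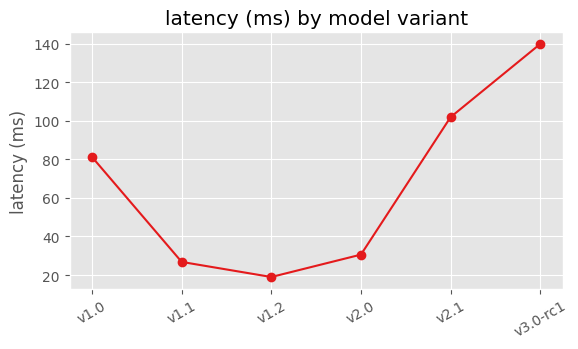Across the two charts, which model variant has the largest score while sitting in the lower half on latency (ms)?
Chart 2 median latency (ms) ≈ 60; below-median model variants: v1.1, v1.2, v2.0. Among those, v1.1 has the highest score (≈ 1).

v1.1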